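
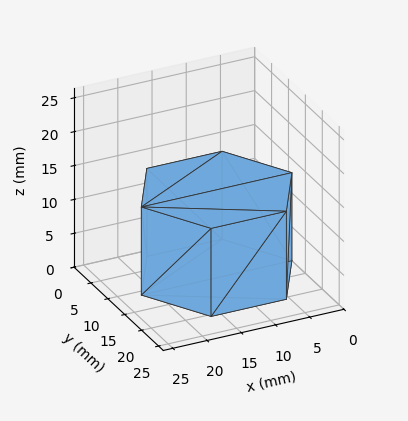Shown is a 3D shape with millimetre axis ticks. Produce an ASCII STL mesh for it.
Reading the render: the shape is a regular 6-sided prism (a cylinder approximated with 6 flat sides), circumscribed radius ≈ 11 mm, height ≈ 13 mm (dimensions read to the nearest mm from the axis ticks). For the STL, each face is triangulated and given an outward normal.

solid part
  facet normal 0.0000 0.0000 -1.0000
    outer loop
      vertex 5.5 20.5 0.0
      vertex 16.5 20.5 0.0
      vertex 22.0 11.0 0.0
    endloop
  endfacet
  facet normal 0.0000 0.0000 -1.0000
    outer loop
      vertex 0.0 11.0 0.0
      vertex 5.5 20.5 0.0
      vertex 22.0 11.0 0.0
    endloop
  endfacet
  facet normal 0.0000 0.0000 -1.0000
    outer loop
      vertex 5.5 1.5 0.0
      vertex 0.0 11.0 0.0
      vertex 22.0 11.0 0.0
    endloop
  endfacet
  facet normal 0.0000 0.0000 -1.0000
    outer loop
      vertex 16.5 1.5 0.0
      vertex 5.5 1.5 0.0
      vertex 22.0 11.0 0.0
    endloop
  endfacet
  facet normal 0.0000 0.0000 1.0000
    outer loop
      vertex 22.0 11.0 13.0
      vertex 16.5 20.5 13.0
      vertex 5.5 20.5 13.0
    endloop
  endfacet
  facet normal 0.0000 0.0000 1.0000
    outer loop
      vertex 22.0 11.0 13.0
      vertex 5.5 20.5 13.0
      vertex 0.0 11.0 13.0
    endloop
  endfacet
  facet normal 0.0000 0.0000 1.0000
    outer loop
      vertex 22.0 11.0 13.0
      vertex 0.0 11.0 13.0
      vertex 5.5 1.5 13.0
    endloop
  endfacet
  facet normal 0.0000 0.0000 1.0000
    outer loop
      vertex 22.0 11.0 13.0
      vertex 5.5 1.5 13.0
      vertex 16.5 1.5 13.0
    endloop
  endfacet
  facet normal 0.8654 0.5010 0.0000
    outer loop
      vertex 22.0 11.0 0.0
      vertex 16.5 20.5 0.0
      vertex 16.5 20.5 13.0
    endloop
  endfacet
  facet normal 0.8654 0.5010 0.0000
    outer loop
      vertex 22.0 11.0 0.0
      vertex 16.5 20.5 13.0
      vertex 22.0 11.0 13.0
    endloop
  endfacet
  facet normal 0.0000 1.0000 0.0000
    outer loop
      vertex 16.5 20.5 0.0
      vertex 5.5 20.5 0.0
      vertex 5.5 20.5 13.0
    endloop
  endfacet
  facet normal 0.0000 1.0000 0.0000
    outer loop
      vertex 16.5 20.5 0.0
      vertex 5.5 20.5 13.0
      vertex 16.5 20.5 13.0
    endloop
  endfacet
  facet normal -0.8654 0.5010 0.0000
    outer loop
      vertex 5.5 20.5 0.0
      vertex 0.0 11.0 0.0
      vertex 0.0 11.0 13.0
    endloop
  endfacet
  facet normal -0.8654 0.5010 0.0000
    outer loop
      vertex 5.5 20.5 0.0
      vertex 0.0 11.0 13.0
      vertex 5.5 20.5 13.0
    endloop
  endfacet
  facet normal -0.8654 -0.5010 0.0000
    outer loop
      vertex 0.0 11.0 0.0
      vertex 5.5 1.5 0.0
      vertex 5.5 1.5 13.0
    endloop
  endfacet
  facet normal -0.8654 -0.5010 0.0000
    outer loop
      vertex 0.0 11.0 0.0
      vertex 5.5 1.5 13.0
      vertex 0.0 11.0 13.0
    endloop
  endfacet
  facet normal 0.0000 -1.0000 0.0000
    outer loop
      vertex 5.5 1.5 0.0
      vertex 16.5 1.5 0.0
      vertex 16.5 1.5 13.0
    endloop
  endfacet
  facet normal 0.0000 -1.0000 0.0000
    outer loop
      vertex 5.5 1.5 0.0
      vertex 16.5 1.5 13.0
      vertex 5.5 1.5 13.0
    endloop
  endfacet
  facet normal 0.8654 -0.5010 0.0000
    outer loop
      vertex 16.5 1.5 0.0
      vertex 22.0 11.0 0.0
      vertex 22.0 11.0 13.0
    endloop
  endfacet
  facet normal 0.8654 -0.5010 0.0000
    outer loop
      vertex 16.5 1.5 0.0
      vertex 22.0 11.0 13.0
      vertex 16.5 1.5 13.0
    endloop
  endfacet
endsolid part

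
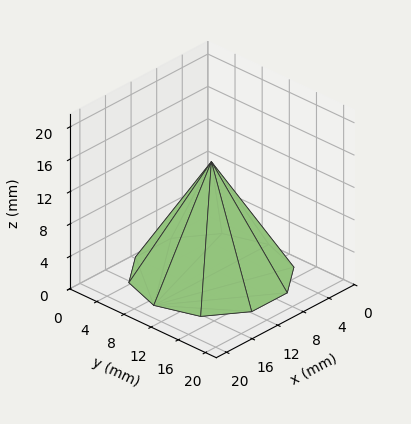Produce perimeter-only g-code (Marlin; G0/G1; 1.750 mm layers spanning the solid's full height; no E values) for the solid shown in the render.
Reading the render: the shape is a regular 10-sided pyramid, base circumscribed radius ≈ 9 mm, apex at z ≈ 14 mm (dimensions read to the nearest mm from the axis ticks). For the g-code, the solid's height is divided into equal slices at the stated Δz and each level perimeter traced with G1 moves after a G0 lift.

; perimeter-only toolpath
G21 ; units = mm
G90 ; absolute positioning
G28 ; home
; layer 1
G0 Z1.750
G0 X16.875 Y9.000
G1 X15.371 Y13.629
G1 X11.433 Y16.490
G1 X6.567 Y16.490
G1 X2.629 Y13.629
G1 X1.125 Y9.000
G1 X2.629 Y4.371
G1 X6.567 Y1.510
G1 X11.433 Y1.510
G1 X15.371 Y4.371
G1 X16.875 Y9.000
; layer 2
G0 Z3.500
G0 X15.750 Y9.000
G1 X14.461 Y12.967
G1 X11.086 Y15.420
G1 X6.914 Y15.420
G1 X3.539 Y12.967
G1 X2.250 Y9.000
G1 X3.539 Y5.032
G1 X6.914 Y2.580
G1 X11.086 Y2.580
G1 X14.461 Y5.032
G1 X15.750 Y9.000
; layer 3
G0 Z5.250
G0 X14.625 Y9.000
G1 X13.551 Y12.306
G1 X10.738 Y14.350
G1 X7.262 Y14.350
G1 X4.449 Y12.306
G1 X3.375 Y9.000
G1 X4.449 Y5.694
G1 X7.262 Y3.650
G1 X10.738 Y3.650
G1 X13.551 Y5.694
G1 X14.625 Y9.000
; layer 4
G0 Z7.000
G0 X13.500 Y9.000
G1 X12.640 Y11.645
G1 X10.390 Y13.280
G1 X7.610 Y13.280
G1 X5.359 Y11.645
G1 X4.500 Y9.000
G1 X5.359 Y6.355
G1 X7.610 Y4.720
G1 X10.390 Y4.720
G1 X12.640 Y6.355
G1 X13.500 Y9.000
; layer 5
G0 Z8.750
G0 X12.375 Y9.000
G1 X11.730 Y10.984
G1 X10.043 Y12.210
G1 X7.957 Y12.210
G1 X6.270 Y10.984
G1 X5.625 Y9.000
G1 X6.270 Y7.016
G1 X7.957 Y5.790
G1 X10.043 Y5.790
G1 X11.730 Y7.016
G1 X12.375 Y9.000
; layer 6
G0 Z10.500
G0 X11.250 Y9.000
G1 X10.820 Y10.322
G1 X9.695 Y11.140
G1 X8.305 Y11.140
G1 X7.180 Y10.322
G1 X6.750 Y9.000
G1 X7.180 Y7.678
G1 X8.305 Y6.860
G1 X9.695 Y6.860
G1 X10.820 Y7.678
G1 X11.250 Y9.000
; layer 7
G0 Z12.250
G0 X10.125 Y9.000
G1 X9.910 Y9.661
G1 X9.348 Y10.070
G1 X8.652 Y10.070
G1 X8.090 Y9.661
G1 X7.875 Y9.000
G1 X8.090 Y8.339
G1 X8.652 Y7.930
G1 X9.348 Y7.930
G1 X9.910 Y8.339
G1 X10.125 Y9.000
M2 ; end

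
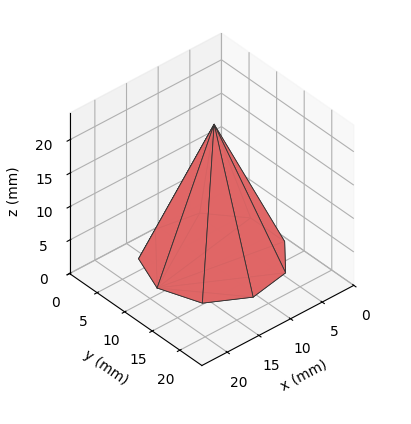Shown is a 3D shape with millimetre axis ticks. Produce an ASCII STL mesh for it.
Reading the render: the shape is a regular 9-sided pyramid, base circumscribed radius ≈ 9 mm, apex at z ≈ 20 mm (dimensions read to the nearest mm from the axis ticks). For the STL, each face is triangulated and given an outward normal.

solid part
  facet normal 0.0000 0.0000 -1.0000
    outer loop
      vertex 10.563 17.863 0.000
      vertex 15.894 14.785 0.000
      vertex 18.000 9.000 0.000
    endloop
  endfacet
  facet normal 0.0000 0.0000 -1.0000
    outer loop
      vertex 4.500 16.794 0.000
      vertex 10.563 17.863 0.000
      vertex 18.000 9.000 0.000
    endloop
  endfacet
  facet normal 0.0000 0.0000 -1.0000
    outer loop
      vertex 0.543 12.078 0.000
      vertex 4.500 16.794 0.000
      vertex 18.000 9.000 0.000
    endloop
  endfacet
  facet normal 0.0000 0.0000 -1.0000
    outer loop
      vertex 0.543 5.922 0.000
      vertex 0.543 12.078 0.000
      vertex 18.000 9.000 0.000
    endloop
  endfacet
  facet normal 0.0000 0.0000 -1.0000
    outer loop
      vertex 4.500 1.206 0.000
      vertex 0.543 5.922 0.000
      vertex 18.000 9.000 0.000
    endloop
  endfacet
  facet normal 0.0000 0.0000 -1.0000
    outer loop
      vertex 10.563 0.137 0.000
      vertex 4.500 1.206 0.000
      vertex 18.000 9.000 0.000
    endloop
  endfacet
  facet normal 0.0000 0.0000 -1.0000
    outer loop
      vertex 15.894 3.215 0.000
      vertex 10.563 0.137 0.000
      vertex 18.000 9.000 0.000
    endloop
  endfacet
  facet normal 0.8655 0.3151 0.3895
    outer loop
      vertex 18.000 9.000 0.000
      vertex 15.894 14.785 0.000
      vertex 9.000 9.000 20.000
    endloop
  endfacet
  facet normal 0.4605 0.7976 0.3895
    outer loop
      vertex 15.894 14.785 0.000
      vertex 10.563 17.863 0.000
      vertex 9.000 9.000 20.000
    endloop
  endfacet
  facet normal -0.1599 0.9071 0.3895
    outer loop
      vertex 10.563 17.863 0.000
      vertex 4.500 16.794 0.000
      vertex 9.000 9.000 20.000
    endloop
  endfacet
  facet normal -0.7056 0.5920 0.3895
    outer loop
      vertex 4.500 16.794 0.000
      vertex 0.543 12.078 0.000
      vertex 9.000 9.000 20.000
    endloop
  endfacet
  facet normal -0.9210 0.0000 0.3895
    outer loop
      vertex 0.543 12.078 0.000
      vertex 0.543 5.922 0.000
      vertex 9.000 9.000 20.000
    endloop
  endfacet
  facet normal -0.7056 -0.5920 0.3895
    outer loop
      vertex 0.543 5.922 0.000
      vertex 4.500 1.206 0.000
      vertex 9.000 9.000 20.000
    endloop
  endfacet
  facet normal -0.1599 -0.9071 0.3895
    outer loop
      vertex 4.500 1.206 0.000
      vertex 10.563 0.137 0.000
      vertex 9.000 9.000 20.000
    endloop
  endfacet
  facet normal 0.4605 -0.7976 0.3895
    outer loop
      vertex 10.563 0.137 0.000
      vertex 15.894 3.215 0.000
      vertex 9.000 9.000 20.000
    endloop
  endfacet
  facet normal 0.8655 -0.3151 0.3895
    outer loop
      vertex 15.894 3.215 0.000
      vertex 18.000 9.000 0.000
      vertex 9.000 9.000 20.000
    endloop
  endfacet
endsolid part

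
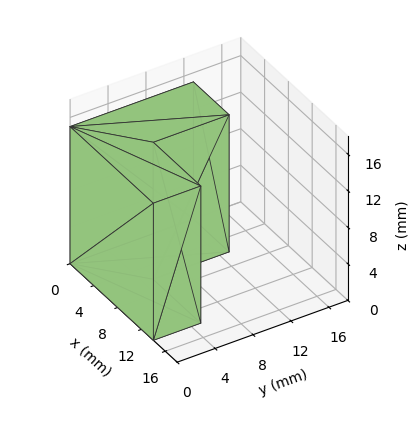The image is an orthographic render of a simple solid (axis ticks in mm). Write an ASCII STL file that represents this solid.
Reading the render: the shape is an L-shaped prism: outer 14 × 13 mm, arm thicknesses ≈ 5 mm (horizontal) and 6 mm (vertical), extruded 15 mm in z (dimensions read to the nearest mm from the axis ticks). For the STL, each face is triangulated and given an outward normal.

solid part
  facet normal 0.0000 0.0000 -1.0000
    outer loop
      vertex 14.00 5.00 0.00
      vertex 14.00 0.00 0.00
      vertex 0.00 0.00 0.00
    endloop
  endfacet
  facet normal 0.0000 0.0000 -1.0000
    outer loop
      vertex 6.00 5.00 0.00
      vertex 14.00 5.00 0.00
      vertex 0.00 0.00 0.00
    endloop
  endfacet
  facet normal 0.0000 0.0000 -1.0000
    outer loop
      vertex 6.00 13.00 0.00
      vertex 6.00 5.00 0.00
      vertex 0.00 0.00 0.00
    endloop
  endfacet
  facet normal 0.0000 0.0000 -1.0000
    outer loop
      vertex 0.00 13.00 0.00
      vertex 6.00 13.00 0.00
      vertex 0.00 0.00 0.00
    endloop
  endfacet
  facet normal 0.0000 0.0000 1.0000
    outer loop
      vertex 0.00 0.00 15.00
      vertex 14.00 0.00 15.00
      vertex 14.00 5.00 15.00
    endloop
  endfacet
  facet normal 0.0000 0.0000 1.0000
    outer loop
      vertex 0.00 0.00 15.00
      vertex 14.00 5.00 15.00
      vertex 6.00 5.00 15.00
    endloop
  endfacet
  facet normal 0.0000 0.0000 1.0000
    outer loop
      vertex 0.00 0.00 15.00
      vertex 6.00 5.00 15.00
      vertex 6.00 13.00 15.00
    endloop
  endfacet
  facet normal 0.0000 0.0000 1.0000
    outer loop
      vertex 0.00 0.00 15.00
      vertex 6.00 13.00 15.00
      vertex 0.00 13.00 15.00
    endloop
  endfacet
  facet normal 0.0000 -1.0000 0.0000
    outer loop
      vertex 0.00 0.00 0.00
      vertex 14.00 0.00 0.00
      vertex 14.00 0.00 15.00
    endloop
  endfacet
  facet normal 0.0000 -1.0000 0.0000
    outer loop
      vertex 0.00 0.00 0.00
      vertex 14.00 0.00 15.00
      vertex 0.00 0.00 15.00
    endloop
  endfacet
  facet normal 1.0000 0.0000 0.0000
    outer loop
      vertex 14.00 0.00 0.00
      vertex 14.00 5.00 0.00
      vertex 14.00 5.00 15.00
    endloop
  endfacet
  facet normal 1.0000 0.0000 0.0000
    outer loop
      vertex 14.00 0.00 0.00
      vertex 14.00 5.00 15.00
      vertex 14.00 0.00 15.00
    endloop
  endfacet
  facet normal 0.0000 1.0000 0.0000
    outer loop
      vertex 14.00 5.00 0.00
      vertex 6.00 5.00 0.00
      vertex 6.00 5.00 15.00
    endloop
  endfacet
  facet normal 0.0000 1.0000 0.0000
    outer loop
      vertex 14.00 5.00 0.00
      vertex 6.00 5.00 15.00
      vertex 14.00 5.00 15.00
    endloop
  endfacet
  facet normal 1.0000 0.0000 0.0000
    outer loop
      vertex 6.00 5.00 0.00
      vertex 6.00 13.00 0.00
      vertex 6.00 13.00 15.00
    endloop
  endfacet
  facet normal 1.0000 0.0000 0.0000
    outer loop
      vertex 6.00 5.00 0.00
      vertex 6.00 13.00 15.00
      vertex 6.00 5.00 15.00
    endloop
  endfacet
  facet normal 0.0000 1.0000 0.0000
    outer loop
      vertex 6.00 13.00 0.00
      vertex 0.00 13.00 0.00
      vertex 0.00 13.00 15.00
    endloop
  endfacet
  facet normal 0.0000 1.0000 0.0000
    outer loop
      vertex 6.00 13.00 0.00
      vertex 0.00 13.00 15.00
      vertex 6.00 13.00 15.00
    endloop
  endfacet
  facet normal -1.0000 0.0000 0.0000
    outer loop
      vertex 0.00 13.00 0.00
      vertex 0.00 0.00 0.00
      vertex 0.00 0.00 15.00
    endloop
  endfacet
  facet normal -1.0000 0.0000 0.0000
    outer loop
      vertex 0.00 13.00 0.00
      vertex 0.00 0.00 15.00
      vertex 0.00 13.00 15.00
    endloop
  endfacet
endsolid part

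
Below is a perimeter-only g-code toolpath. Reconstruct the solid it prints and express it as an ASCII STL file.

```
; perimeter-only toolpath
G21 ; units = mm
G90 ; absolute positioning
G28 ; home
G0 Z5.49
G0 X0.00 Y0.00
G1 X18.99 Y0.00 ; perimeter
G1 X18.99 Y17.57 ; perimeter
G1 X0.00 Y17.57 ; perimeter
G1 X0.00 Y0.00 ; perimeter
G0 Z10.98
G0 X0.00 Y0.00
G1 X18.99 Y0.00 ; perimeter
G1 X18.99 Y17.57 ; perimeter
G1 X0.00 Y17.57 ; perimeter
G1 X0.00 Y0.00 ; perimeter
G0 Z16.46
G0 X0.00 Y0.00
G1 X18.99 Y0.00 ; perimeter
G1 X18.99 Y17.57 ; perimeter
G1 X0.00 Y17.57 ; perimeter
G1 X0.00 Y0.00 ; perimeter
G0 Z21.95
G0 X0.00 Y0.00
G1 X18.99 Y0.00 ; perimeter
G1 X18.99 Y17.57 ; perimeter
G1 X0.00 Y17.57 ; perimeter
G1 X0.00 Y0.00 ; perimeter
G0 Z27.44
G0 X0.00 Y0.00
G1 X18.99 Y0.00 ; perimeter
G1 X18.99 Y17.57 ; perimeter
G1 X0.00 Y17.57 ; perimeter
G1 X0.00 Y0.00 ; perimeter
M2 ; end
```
solid part
  facet normal 0.0000 0.0000 -1.0000
    outer loop
      vertex 18.99 17.57 0.00
      vertex 18.99 0.00 0.00
      vertex 0.00 0.00 0.00
    endloop
  endfacet
  facet normal 0.0000 0.0000 -1.0000
    outer loop
      vertex 0.00 17.57 0.00
      vertex 18.99 17.57 0.00
      vertex 0.00 0.00 0.00
    endloop
  endfacet
  facet normal 0.0000 0.0000 1.0000
    outer loop
      vertex 0.00 0.00 27.44
      vertex 18.99 0.00 27.44
      vertex 18.99 17.57 27.44
    endloop
  endfacet
  facet normal 0.0000 0.0000 1.0000
    outer loop
      vertex 0.00 0.00 27.44
      vertex 18.99 17.57 27.44
      vertex 0.00 17.57 27.44
    endloop
  endfacet
  facet normal 0.0000 -1.0000 0.0000
    outer loop
      vertex 0.00 0.00 0.00
      vertex 18.99 0.00 0.00
      vertex 18.99 0.00 27.44
    endloop
  endfacet
  facet normal 0.0000 -1.0000 0.0000
    outer loop
      vertex 0.00 0.00 0.00
      vertex 18.99 0.00 27.44
      vertex 0.00 0.00 27.44
    endloop
  endfacet
  facet normal 0.0000 1.0000 0.0000
    outer loop
      vertex 18.99 17.57 27.44
      vertex 18.99 17.57 0.00
      vertex 0.00 17.57 0.00
    endloop
  endfacet
  facet normal 0.0000 1.0000 0.0000
    outer loop
      vertex 0.00 17.57 27.44
      vertex 18.99 17.57 27.44
      vertex 0.00 17.57 0.00
    endloop
  endfacet
  facet normal -1.0000 0.0000 0.0000
    outer loop
      vertex 0.00 17.57 27.44
      vertex 0.00 17.57 0.00
      vertex 0.00 0.00 0.00
    endloop
  endfacet
  facet normal -1.0000 0.0000 0.0000
    outer loop
      vertex 0.00 0.00 27.44
      vertex 0.00 17.57 27.44
      vertex 0.00 0.00 0.00
    endloop
  endfacet
  facet normal 1.0000 0.0000 0.0000
    outer loop
      vertex 18.99 0.00 0.00
      vertex 18.99 17.57 0.00
      vertex 18.99 17.57 27.44
    endloop
  endfacet
  facet normal 1.0000 0.0000 0.0000
    outer loop
      vertex 18.99 0.00 0.00
      vertex 18.99 17.57 27.44
      vertex 18.99 0.00 27.44
    endloop
  endfacet
endsolid part

The G0 Z moves step by Δz≈5.49 mm. Every layer's G1 loop is the same polygon, so the solid is a straight extrusion of it from z=0 to z≈27.4. Closing with flat bottom and top caps and triangulating gives 12 facets — a rectangular box, roughly 19 × 17.6 mm footprint and 27.4 mm tall.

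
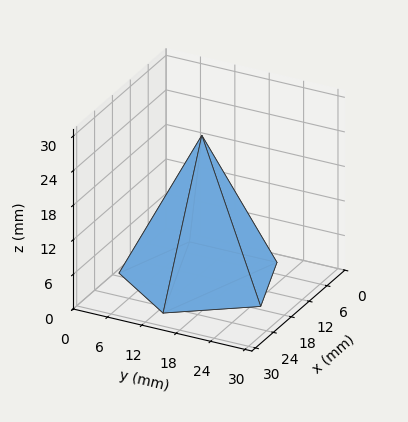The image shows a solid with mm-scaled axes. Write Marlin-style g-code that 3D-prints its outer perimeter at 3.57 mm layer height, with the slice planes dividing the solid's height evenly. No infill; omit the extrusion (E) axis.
Reading the render: the shape is a regular 5-sided pyramid, base circumscribed radius ≈ 13 mm, apex at z ≈ 25 mm (dimensions read to the nearest mm from the axis ticks). For the g-code, the solid's height is divided into equal slices at the stated Δz and each level perimeter traced with G1 moves after a G0 lift.

; perimeter-only toolpath
G21 ; units = mm
G90 ; absolute positioning
G28 ; home
; layer 1
G0 Z3.57
G0 X24.14 Y13.00
G1 X16.45 Y23.59
G1 X3.98 Y19.55
G1 X3.98 Y6.45
G1 X16.45 Y2.41
G1 X24.14 Y13.00
; layer 2
G0 Z7.14
G0 X22.29 Y13.00
G1 X15.87 Y21.83
G1 X5.49 Y18.46
G1 X5.49 Y7.54
G1 X15.87 Y4.17
G1 X22.29 Y13.00
; layer 3
G0 Z10.71
G0 X20.43 Y13.00
G1 X15.30 Y20.06
G1 X6.99 Y17.37
G1 X6.99 Y8.63
G1 X15.30 Y5.94
G1 X20.43 Y13.00
; layer 4
G0 Z14.29
G0 X18.57 Y13.00
G1 X14.72 Y18.30
G1 X8.49 Y16.27
G1 X8.49 Y9.73
G1 X14.72 Y7.70
G1 X18.57 Y13.00
; layer 5
G0 Z17.86
G0 X16.71 Y13.00
G1 X14.15 Y16.53
G1 X9.99 Y15.18
G1 X9.99 Y10.82
G1 X14.15 Y9.47
G1 X16.71 Y13.00
; layer 6
G0 Z21.43
G0 X14.86 Y13.00
G1 X13.57 Y14.77
G1 X11.50 Y14.09
G1 X11.50 Y11.91
G1 X13.57 Y11.23
G1 X14.86 Y13.00
M2 ; end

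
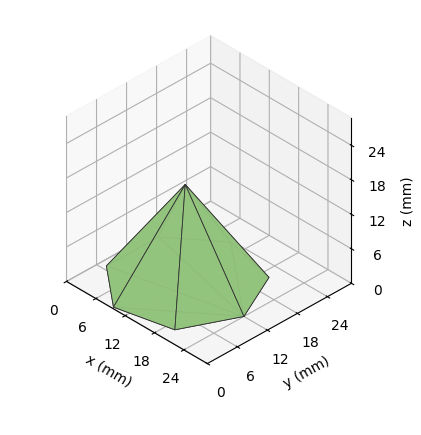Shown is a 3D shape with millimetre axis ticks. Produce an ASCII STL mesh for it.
Reading the render: the shape is a regular 7-sided pyramid, base circumscribed radius ≈ 12 mm, apex at z ≈ 17 mm (dimensions read to the nearest mm from the axis ticks). For the STL, each face is triangulated and given an outward normal.

solid part
  facet normal 0.0000 0.0000 -1.0000
    outer loop
      vertex 9.3 23.7 0.0
      vertex 19.5 21.4 0.0
      vertex 24.0 12.0 0.0
    endloop
  endfacet
  facet normal 0.0000 0.0000 -1.0000
    outer loop
      vertex 1.2 17.2 0.0
      vertex 9.3 23.7 0.0
      vertex 24.0 12.0 0.0
    endloop
  endfacet
  facet normal 0.0000 0.0000 -1.0000
    outer loop
      vertex 1.2 6.8 0.0
      vertex 1.2 17.2 0.0
      vertex 24.0 12.0 0.0
    endloop
  endfacet
  facet normal 0.0000 0.0000 -1.0000
    outer loop
      vertex 9.3 0.3 0.0
      vertex 1.2 6.8 0.0
      vertex 24.0 12.0 0.0
    endloop
  endfacet
  facet normal 0.0000 0.0000 -1.0000
    outer loop
      vertex 19.5 2.6 0.0
      vertex 9.3 0.3 0.0
      vertex 24.0 12.0 0.0
    endloop
  endfacet
  facet normal 0.7608 0.3642 0.5371
    outer loop
      vertex 24.0 12.0 0.0
      vertex 19.5 21.4 0.0
      vertex 12.0 12.0 17.0
    endloop
  endfacet
  facet normal 0.1856 0.8230 0.5369
    outer loop
      vertex 19.5 21.4 0.0
      vertex 9.3 23.7 0.0
      vertex 12.0 12.0 17.0
    endloop
  endfacet
  facet normal -0.5281 0.6581 0.5368
    outer loop
      vertex 9.3 23.7 0.0
      vertex 1.2 17.2 0.0
      vertex 12.0 12.0 17.0
    endloop
  endfacet
  facet normal -0.8441 0.0000 0.5362
    outer loop
      vertex 1.2 17.2 0.0
      vertex 1.2 6.8 0.0
      vertex 12.0 12.0 17.0
    endloop
  endfacet
  facet normal -0.5281 -0.6581 0.5368
    outer loop
      vertex 1.2 6.8 0.0
      vertex 9.3 0.3 0.0
      vertex 12.0 12.0 17.0
    endloop
  endfacet
  facet normal 0.1856 -0.8230 0.5369
    outer loop
      vertex 9.3 0.3 0.0
      vertex 19.5 2.6 0.0
      vertex 12.0 12.0 17.0
    endloop
  endfacet
  facet normal 0.7608 -0.3642 0.5371
    outer loop
      vertex 19.5 2.6 0.0
      vertex 24.0 12.0 0.0
      vertex 12.0 12.0 17.0
    endloop
  endfacet
endsolid part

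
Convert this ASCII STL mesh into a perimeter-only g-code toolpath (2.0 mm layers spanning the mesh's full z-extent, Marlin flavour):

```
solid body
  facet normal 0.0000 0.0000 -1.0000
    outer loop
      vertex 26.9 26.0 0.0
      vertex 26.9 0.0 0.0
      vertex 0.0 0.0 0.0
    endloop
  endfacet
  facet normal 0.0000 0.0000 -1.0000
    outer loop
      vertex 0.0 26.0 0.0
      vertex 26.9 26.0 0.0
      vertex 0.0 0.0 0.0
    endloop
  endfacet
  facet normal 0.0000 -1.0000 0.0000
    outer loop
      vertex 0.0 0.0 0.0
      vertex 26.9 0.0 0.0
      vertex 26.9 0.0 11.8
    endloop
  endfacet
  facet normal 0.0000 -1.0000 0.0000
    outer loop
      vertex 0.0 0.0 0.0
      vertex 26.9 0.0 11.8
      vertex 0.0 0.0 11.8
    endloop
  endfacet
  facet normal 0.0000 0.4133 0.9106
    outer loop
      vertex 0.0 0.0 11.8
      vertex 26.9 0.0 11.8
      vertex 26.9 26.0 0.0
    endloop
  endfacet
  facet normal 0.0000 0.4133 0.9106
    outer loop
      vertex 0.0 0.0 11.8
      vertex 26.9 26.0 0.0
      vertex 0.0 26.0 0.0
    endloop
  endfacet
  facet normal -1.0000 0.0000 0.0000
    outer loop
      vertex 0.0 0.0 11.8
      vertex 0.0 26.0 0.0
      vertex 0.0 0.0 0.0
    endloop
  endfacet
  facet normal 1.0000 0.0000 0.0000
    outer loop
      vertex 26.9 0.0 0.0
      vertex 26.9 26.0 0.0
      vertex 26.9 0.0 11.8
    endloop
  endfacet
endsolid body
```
; perimeter-only toolpath
G21 ; units = mm
G90 ; absolute positioning
G28 ; home
; layer 1
G0 Z2.0
G0 X0.0 Y0.0
G1 X26.9 Y0.0
G1 X26.9 Y21.7
G1 X0.0 Y21.7
G1 X0.0 Y0.0
; layer 2
G0 Z3.9
G0 X0.0 Y0.0
G1 X26.9 Y0.0
G1 X26.9 Y17.3
G1 X0.0 Y17.3
G1 X0.0 Y0.0
; layer 3
G0 Z5.9
G0 X0.0 Y0.0
G1 X26.9 Y0.0
G1 X26.9 Y13.0
G1 X0.0 Y13.0
G1 X0.0 Y0.0
; layer 4
G0 Z7.9
G0 X0.0 Y0.0
G1 X26.9 Y0.0
G1 X26.9 Y8.7
G1 X0.0 Y8.7
G1 X0.0 Y0.0
; layer 5
G0 Z9.8
G0 X0.0 Y0.0
G1 X26.9 Y0.0
G1 X26.9 Y4.3
G1 X0.0 Y4.3
G1 X0.0 Y0.0
M2 ; end

The solid is a wedge (ramp): 26.9 × 26 mm base, rising to 11.8 mm along the y=0 edge and sloping linearly to z=0 at y=26. Slicing at Δz = 2.0 mm — 6 equal slices spanning the solid's height, so layer i sits at z = i·h/6 — gives 5 non-empty perimeters. Each is a 4-segment closed polygon; G0 lifts to the layer z and rapids to the start vertex, then G1 traces the edges. The cross-section shrinks linearly with z (the slice at the apex is degenerate and omitted).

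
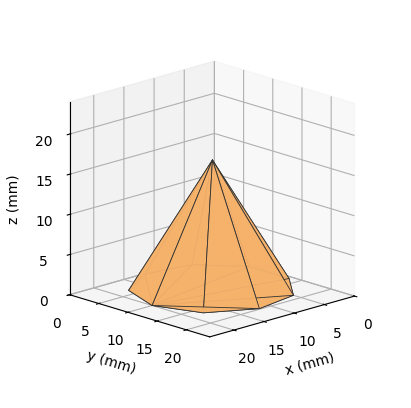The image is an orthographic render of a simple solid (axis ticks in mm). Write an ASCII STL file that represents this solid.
Reading the render: the shape is a regular 9-sided pyramid, base circumscribed radius ≈ 10 mm, apex at z ≈ 16 mm (dimensions read to the nearest mm from the axis ticks). For the STL, each face is triangulated and given an outward normal.

solid part
  facet normal 0.0000 0.0000 -1.0000
    outer loop
      vertex 11.7 19.8 0.0
      vertex 17.7 16.4 0.0
      vertex 20.0 10.0 0.0
    endloop
  endfacet
  facet normal 0.0000 0.0000 -1.0000
    outer loop
      vertex 5.0 18.7 0.0
      vertex 11.7 19.8 0.0
      vertex 20.0 10.0 0.0
    endloop
  endfacet
  facet normal 0.0000 0.0000 -1.0000
    outer loop
      vertex 0.6 13.4 0.0
      vertex 5.0 18.7 0.0
      vertex 20.0 10.0 0.0
    endloop
  endfacet
  facet normal 0.0000 0.0000 -1.0000
    outer loop
      vertex 0.6 6.6 0.0
      vertex 0.6 13.4 0.0
      vertex 20.0 10.0 0.0
    endloop
  endfacet
  facet normal 0.0000 0.0000 -1.0000
    outer loop
      vertex 5.0 1.3 0.0
      vertex 0.6 6.6 0.0
      vertex 20.0 10.0 0.0
    endloop
  endfacet
  facet normal 0.0000 0.0000 -1.0000
    outer loop
      vertex 11.7 0.2 0.0
      vertex 5.0 1.3 0.0
      vertex 20.0 10.0 0.0
    endloop
  endfacet
  facet normal 0.0000 0.0000 -1.0000
    outer loop
      vertex 17.7 3.6 0.0
      vertex 11.7 0.2 0.0
      vertex 20.0 10.0 0.0
    endloop
  endfacet
  facet normal 0.8112 0.2915 0.5070
    outer loop
      vertex 20.0 10.0 0.0
      vertex 17.7 16.4 0.0
      vertex 10.0 10.0 16.0
    endloop
  endfacet
  facet normal 0.4255 0.7509 0.5051
    outer loop
      vertex 17.7 16.4 0.0
      vertex 11.7 19.8 0.0
      vertex 10.0 10.0 16.0
    endloop
  endfacet
  facet normal -0.1397 0.8509 0.5064
    outer loop
      vertex 11.7 19.8 0.0
      vertex 5.0 18.7 0.0
      vertex 10.0 10.0 16.0
    endloop
  endfacet
  facet normal -0.6633 0.5507 0.5067
    outer loop
      vertex 5.0 18.7 0.0
      vertex 0.6 13.4 0.0
      vertex 10.0 10.0 16.0
    endloop
  endfacet
  facet normal -0.8622 0.0000 0.5065
    outer loop
      vertex 0.6 13.4 0.0
      vertex 0.6 6.6 0.0
      vertex 10.0 10.0 16.0
    endloop
  endfacet
  facet normal -0.6633 -0.5507 0.5067
    outer loop
      vertex 0.6 6.6 0.0
      vertex 5.0 1.3 0.0
      vertex 10.0 10.0 16.0
    endloop
  endfacet
  facet normal -0.1397 -0.8509 0.5064
    outer loop
      vertex 5.0 1.3 0.0
      vertex 11.7 0.2 0.0
      vertex 10.0 10.0 16.0
    endloop
  endfacet
  facet normal 0.4255 -0.7509 0.5051
    outer loop
      vertex 11.7 0.2 0.0
      vertex 17.7 3.6 0.0
      vertex 10.0 10.0 16.0
    endloop
  endfacet
  facet normal 0.8112 -0.2915 0.5070
    outer loop
      vertex 17.7 3.6 0.0
      vertex 20.0 10.0 0.0
      vertex 10.0 10.0 16.0
    endloop
  endfacet
endsolid part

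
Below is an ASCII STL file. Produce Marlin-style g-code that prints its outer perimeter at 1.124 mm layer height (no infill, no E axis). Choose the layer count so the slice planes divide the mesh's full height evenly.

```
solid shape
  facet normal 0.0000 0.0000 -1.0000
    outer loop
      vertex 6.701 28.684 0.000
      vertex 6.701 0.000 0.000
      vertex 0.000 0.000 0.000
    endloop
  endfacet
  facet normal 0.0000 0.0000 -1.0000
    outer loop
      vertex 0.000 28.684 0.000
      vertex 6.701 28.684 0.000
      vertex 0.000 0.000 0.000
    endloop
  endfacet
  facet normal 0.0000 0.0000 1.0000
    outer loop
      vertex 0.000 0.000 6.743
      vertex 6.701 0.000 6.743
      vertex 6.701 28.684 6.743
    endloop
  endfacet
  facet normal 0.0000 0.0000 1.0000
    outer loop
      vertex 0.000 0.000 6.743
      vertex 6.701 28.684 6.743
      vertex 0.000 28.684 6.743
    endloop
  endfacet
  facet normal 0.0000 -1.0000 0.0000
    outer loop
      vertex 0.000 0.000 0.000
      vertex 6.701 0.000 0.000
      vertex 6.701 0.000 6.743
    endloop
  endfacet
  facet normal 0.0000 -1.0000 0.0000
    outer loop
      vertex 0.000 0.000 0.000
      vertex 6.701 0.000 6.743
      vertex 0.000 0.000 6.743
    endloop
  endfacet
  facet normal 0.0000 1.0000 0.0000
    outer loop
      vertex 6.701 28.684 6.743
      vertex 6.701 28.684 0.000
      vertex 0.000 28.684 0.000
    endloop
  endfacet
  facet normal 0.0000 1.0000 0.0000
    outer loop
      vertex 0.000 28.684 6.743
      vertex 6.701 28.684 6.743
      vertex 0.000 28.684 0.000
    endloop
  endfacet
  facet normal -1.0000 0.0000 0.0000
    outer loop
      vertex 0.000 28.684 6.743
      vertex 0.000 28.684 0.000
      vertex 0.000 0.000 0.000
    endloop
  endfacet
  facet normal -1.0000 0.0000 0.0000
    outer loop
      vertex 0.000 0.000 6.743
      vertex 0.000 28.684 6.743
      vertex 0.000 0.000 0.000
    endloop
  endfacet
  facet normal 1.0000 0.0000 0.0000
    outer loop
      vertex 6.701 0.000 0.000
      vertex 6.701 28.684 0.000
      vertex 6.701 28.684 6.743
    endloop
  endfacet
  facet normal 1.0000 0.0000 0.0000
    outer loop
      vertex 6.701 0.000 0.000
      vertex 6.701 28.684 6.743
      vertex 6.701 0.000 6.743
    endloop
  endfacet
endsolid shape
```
; perimeter-only toolpath
G21 ; units = mm
G90 ; absolute positioning
G28 ; home
; layer 1
G0 Z1.124
G0 X0.000 Y0.000
G1 X6.701 Y0.000
G1 X6.701 Y28.684
G1 X0.000 Y28.684
G1 X0.000 Y0.000
; layer 2
G0 Z2.248
G0 X0.000 Y0.000
G1 X6.701 Y0.000
G1 X6.701 Y28.684
G1 X0.000 Y28.684
G1 X0.000 Y0.000
; layer 3
G0 Z3.372
G0 X0.000 Y0.000
G1 X6.701 Y0.000
G1 X6.701 Y28.684
G1 X0.000 Y28.684
G1 X0.000 Y0.000
; layer 4
G0 Z4.495
G0 X0.000 Y0.000
G1 X6.701 Y0.000
G1 X6.701 Y28.684
G1 X0.000 Y28.684
G1 X0.000 Y0.000
; layer 5
G0 Z5.619
G0 X0.000 Y0.000
G1 X6.701 Y0.000
G1 X6.701 Y28.684
G1 X0.000 Y28.684
G1 X0.000 Y0.000
; layer 6
G0 Z6.743
G0 X0.000 Y0.000
G1 X6.701 Y0.000
G1 X6.701 Y28.684
G1 X0.000 Y28.684
G1 X0.000 Y0.000
M2 ; end

The solid is a rectangular box, roughly 6.7 × 28.7 mm footprint and 6.74 mm tall. Slicing at Δz = 1.124 mm — 6 equal slices spanning the solid's height, so layer i sits at z = i·h/6 — gives 6 non-empty perimeters. Each is a 4-segment closed polygon; G0 lifts to the layer z and rapids to the start vertex, then G1 traces the edges.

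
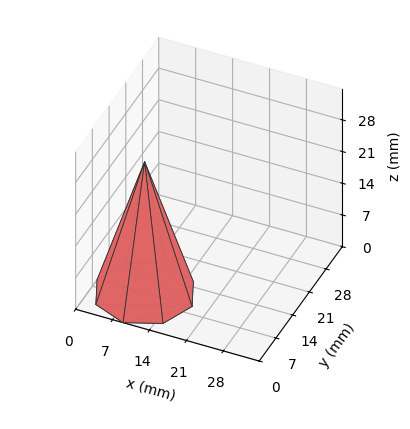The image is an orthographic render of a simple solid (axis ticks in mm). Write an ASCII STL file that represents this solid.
Reading the render: the shape is a regular 8-sided pyramid, base circumscribed radius ≈ 9 mm, apex at z ≈ 29 mm (dimensions read to the nearest mm from the axis ticks). For the STL, each face is triangulated and given an outward normal.

solid part
  facet normal 0.0000 0.0000 -1.0000
    outer loop
      vertex 9.00 18.00 0.00
      vertex 15.36 15.36 0.00
      vertex 18.00 9.00 0.00
    endloop
  endfacet
  facet normal 0.0000 0.0000 -1.0000
    outer loop
      vertex 2.64 15.36 0.00
      vertex 9.00 18.00 0.00
      vertex 18.00 9.00 0.00
    endloop
  endfacet
  facet normal 0.0000 0.0000 -1.0000
    outer loop
      vertex 0.00 9.00 0.00
      vertex 2.64 15.36 0.00
      vertex 18.00 9.00 0.00
    endloop
  endfacet
  facet normal 0.0000 0.0000 -1.0000
    outer loop
      vertex 2.64 2.64 0.00
      vertex 0.00 9.00 0.00
      vertex 18.00 9.00 0.00
    endloop
  endfacet
  facet normal 0.0000 0.0000 -1.0000
    outer loop
      vertex 9.00 0.00 0.00
      vertex 2.64 2.64 0.00
      vertex 18.00 9.00 0.00
    endloop
  endfacet
  facet normal 0.0000 0.0000 -1.0000
    outer loop
      vertex 15.36 2.64 0.00
      vertex 9.00 0.00 0.00
      vertex 18.00 9.00 0.00
    endloop
  endfacet
  facet normal 0.8878 0.3685 0.2755
    outer loop
      vertex 18.00 9.00 0.00
      vertex 15.36 15.36 0.00
      vertex 9.00 9.00 29.00
    endloop
  endfacet
  facet normal 0.3685 0.8878 0.2755
    outer loop
      vertex 15.36 15.36 0.00
      vertex 9.00 18.00 0.00
      vertex 9.00 9.00 29.00
    endloop
  endfacet
  facet normal -0.3685 0.8878 0.2755
    outer loop
      vertex 9.00 18.00 0.00
      vertex 2.64 15.36 0.00
      vertex 9.00 9.00 29.00
    endloop
  endfacet
  facet normal -0.8878 0.3685 0.2755
    outer loop
      vertex 2.64 15.36 0.00
      vertex 0.00 9.00 0.00
      vertex 9.00 9.00 29.00
    endloop
  endfacet
  facet normal -0.8878 -0.3685 0.2755
    outer loop
      vertex 0.00 9.00 0.00
      vertex 2.64 2.64 0.00
      vertex 9.00 9.00 29.00
    endloop
  endfacet
  facet normal -0.3685 -0.8878 0.2755
    outer loop
      vertex 2.64 2.64 0.00
      vertex 9.00 0.00 0.00
      vertex 9.00 9.00 29.00
    endloop
  endfacet
  facet normal 0.3685 -0.8878 0.2755
    outer loop
      vertex 9.00 0.00 0.00
      vertex 15.36 2.64 0.00
      vertex 9.00 9.00 29.00
    endloop
  endfacet
  facet normal 0.8878 -0.3685 0.2755
    outer loop
      vertex 15.36 2.64 0.00
      vertex 18.00 9.00 0.00
      vertex 9.00 9.00 29.00
    endloop
  endfacet
endsolid part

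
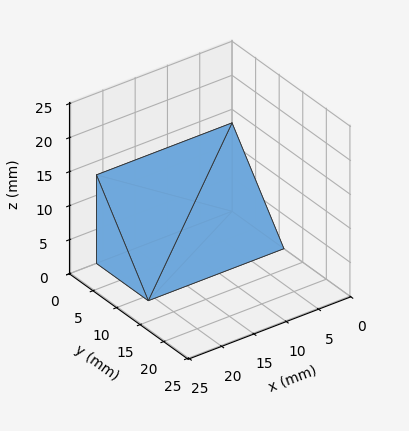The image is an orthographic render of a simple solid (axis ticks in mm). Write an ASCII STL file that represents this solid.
Reading the render: the shape is a wedge (ramp): 21 × 11 mm base, rising to 13 mm along the y=0 edge and sloping linearly to z=0 at y=11 (dimensions read to the nearest mm from the axis ticks). For the STL, each face is triangulated and given an outward normal.

solid part
  facet normal 0.0000 0.0000 -1.0000
    outer loop
      vertex 21.00 11.00 0.00
      vertex 21.00 0.00 0.00
      vertex 0.00 0.00 0.00
    endloop
  endfacet
  facet normal 0.0000 0.0000 -1.0000
    outer loop
      vertex 0.00 11.00 0.00
      vertex 21.00 11.00 0.00
      vertex 0.00 0.00 0.00
    endloop
  endfacet
  facet normal 0.0000 -1.0000 0.0000
    outer loop
      vertex 0.00 0.00 0.00
      vertex 21.00 0.00 0.00
      vertex 21.00 0.00 13.00
    endloop
  endfacet
  facet normal 0.0000 -1.0000 0.0000
    outer loop
      vertex 0.00 0.00 0.00
      vertex 21.00 0.00 13.00
      vertex 0.00 0.00 13.00
    endloop
  endfacet
  facet normal 0.0000 0.7634 0.6459
    outer loop
      vertex 0.00 0.00 13.00
      vertex 21.00 0.00 13.00
      vertex 21.00 11.00 0.00
    endloop
  endfacet
  facet normal 0.0000 0.7634 0.6459
    outer loop
      vertex 0.00 0.00 13.00
      vertex 21.00 11.00 0.00
      vertex 0.00 11.00 0.00
    endloop
  endfacet
  facet normal -1.0000 0.0000 0.0000
    outer loop
      vertex 0.00 0.00 13.00
      vertex 0.00 11.00 0.00
      vertex 0.00 0.00 0.00
    endloop
  endfacet
  facet normal 1.0000 0.0000 0.0000
    outer loop
      vertex 21.00 0.00 0.00
      vertex 21.00 11.00 0.00
      vertex 21.00 0.00 13.00
    endloop
  endfacet
endsolid part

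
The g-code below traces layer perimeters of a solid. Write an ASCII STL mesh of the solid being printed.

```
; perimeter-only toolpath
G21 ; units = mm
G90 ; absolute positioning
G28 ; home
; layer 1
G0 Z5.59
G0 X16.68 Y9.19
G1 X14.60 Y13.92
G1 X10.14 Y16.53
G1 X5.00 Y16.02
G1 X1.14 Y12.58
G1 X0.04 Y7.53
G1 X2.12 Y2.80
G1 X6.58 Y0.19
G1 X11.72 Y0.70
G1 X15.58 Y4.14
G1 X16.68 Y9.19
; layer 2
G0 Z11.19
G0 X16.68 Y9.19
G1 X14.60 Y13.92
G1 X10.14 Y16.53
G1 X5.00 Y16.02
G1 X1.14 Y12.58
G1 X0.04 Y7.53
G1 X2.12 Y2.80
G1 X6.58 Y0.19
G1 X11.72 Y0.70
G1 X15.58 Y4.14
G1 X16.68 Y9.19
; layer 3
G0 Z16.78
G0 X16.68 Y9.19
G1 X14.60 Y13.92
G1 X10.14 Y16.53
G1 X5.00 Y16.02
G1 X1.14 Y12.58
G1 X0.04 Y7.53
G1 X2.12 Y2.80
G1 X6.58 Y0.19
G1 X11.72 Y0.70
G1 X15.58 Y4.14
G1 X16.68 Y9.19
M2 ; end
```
solid part
  facet normal 0.0000 0.0000 -1.0000
    outer loop
      vertex 10.14 16.53 0.00
      vertex 14.60 13.92 0.00
      vertex 16.68 9.19 0.00
    endloop
  endfacet
  facet normal 0.0000 0.0000 -1.0000
    outer loop
      vertex 5.00 16.02 0.00
      vertex 10.14 16.53 0.00
      vertex 16.68 9.19 0.00
    endloop
  endfacet
  facet normal 0.0000 0.0000 -1.0000
    outer loop
      vertex 1.14 12.58 0.00
      vertex 5.00 16.02 0.00
      vertex 16.68 9.19 0.00
    endloop
  endfacet
  facet normal 0.0000 0.0000 -1.0000
    outer loop
      vertex 0.04 7.53 0.00
      vertex 1.14 12.58 0.00
      vertex 16.68 9.19 0.00
    endloop
  endfacet
  facet normal 0.0000 0.0000 -1.0000
    outer loop
      vertex 2.12 2.80 0.00
      vertex 0.04 7.53 0.00
      vertex 16.68 9.19 0.00
    endloop
  endfacet
  facet normal 0.0000 0.0000 -1.0000
    outer loop
      vertex 6.58 0.19 0.00
      vertex 2.12 2.80 0.00
      vertex 16.68 9.19 0.00
    endloop
  endfacet
  facet normal 0.0000 0.0000 -1.0000
    outer loop
      vertex 11.72 0.70 0.00
      vertex 6.58 0.19 0.00
      vertex 16.68 9.19 0.00
    endloop
  endfacet
  facet normal 0.0000 0.0000 -1.0000
    outer loop
      vertex 15.58 4.14 0.00
      vertex 11.72 0.70 0.00
      vertex 16.68 9.19 0.00
    endloop
  endfacet
  facet normal 0.0000 0.0000 1.0000
    outer loop
      vertex 16.68 9.19 16.78
      vertex 14.60 13.92 16.78
      vertex 10.14 16.53 16.78
    endloop
  endfacet
  facet normal 0.0000 0.0000 1.0000
    outer loop
      vertex 16.68 9.19 16.78
      vertex 10.14 16.53 16.78
      vertex 5.00 16.02 16.78
    endloop
  endfacet
  facet normal 0.0000 0.0000 1.0000
    outer loop
      vertex 16.68 9.19 16.78
      vertex 5.00 16.02 16.78
      vertex 1.14 12.58 16.78
    endloop
  endfacet
  facet normal 0.0000 0.0000 1.0000
    outer loop
      vertex 16.68 9.19 16.78
      vertex 1.14 12.58 16.78
      vertex 0.04 7.53 16.78
    endloop
  endfacet
  facet normal 0.0000 0.0000 1.0000
    outer loop
      vertex 16.68 9.19 16.78
      vertex 0.04 7.53 16.78
      vertex 2.12 2.80 16.78
    endloop
  endfacet
  facet normal 0.0000 0.0000 1.0000
    outer loop
      vertex 16.68 9.19 16.78
      vertex 2.12 2.80 16.78
      vertex 6.58 0.19 16.78
    endloop
  endfacet
  facet normal 0.0000 0.0000 1.0000
    outer loop
      vertex 16.68 9.19 16.78
      vertex 6.58 0.19 16.78
      vertex 11.72 0.70 16.78
    endloop
  endfacet
  facet normal 0.0000 0.0000 1.0000
    outer loop
      vertex 16.68 9.19 16.78
      vertex 11.72 0.70 16.78
      vertex 15.58 4.14 16.78
    endloop
  endfacet
  facet normal 0.9154 0.4025 0.0000
    outer loop
      vertex 16.68 9.19 0.00
      vertex 14.60 13.92 0.00
      vertex 14.60 13.92 16.78
    endloop
  endfacet
  facet normal 0.9154 0.4025 0.0000
    outer loop
      vertex 16.68 9.19 0.00
      vertex 14.60 13.92 16.78
      vertex 16.68 9.19 16.78
    endloop
  endfacet
  facet normal 0.5051 0.8631 0.0000
    outer loop
      vertex 14.60 13.92 0.00
      vertex 10.14 16.53 0.00
      vertex 10.14 16.53 16.78
    endloop
  endfacet
  facet normal 0.5051 0.8631 0.0000
    outer loop
      vertex 14.60 13.92 0.00
      vertex 10.14 16.53 16.78
      vertex 14.60 13.92 16.78
    endloop
  endfacet
  facet normal -0.0987 0.9951 0.0000
    outer loop
      vertex 10.14 16.53 0.00
      vertex 5.00 16.02 0.00
      vertex 5.00 16.02 16.78
    endloop
  endfacet
  facet normal -0.0987 0.9951 0.0000
    outer loop
      vertex 10.14 16.53 0.00
      vertex 5.00 16.02 16.78
      vertex 10.14 16.53 16.78
    endloop
  endfacet
  facet normal -0.6653 0.7466 0.0000
    outer loop
      vertex 5.00 16.02 0.00
      vertex 1.14 12.58 0.00
      vertex 1.14 12.58 16.78
    endloop
  endfacet
  facet normal -0.6653 0.7466 0.0000
    outer loop
      vertex 5.00 16.02 0.00
      vertex 1.14 12.58 16.78
      vertex 5.00 16.02 16.78
    endloop
  endfacet
  facet normal -0.9771 0.2128 0.0000
    outer loop
      vertex 1.14 12.58 0.00
      vertex 0.04 7.53 0.00
      vertex 0.04 7.53 16.78
    endloop
  endfacet
  facet normal -0.9771 0.2128 0.0000
    outer loop
      vertex 1.14 12.58 0.00
      vertex 0.04 7.53 16.78
      vertex 1.14 12.58 16.78
    endloop
  endfacet
  facet normal -0.9154 -0.4025 0.0000
    outer loop
      vertex 0.04 7.53 0.00
      vertex 2.12 2.80 0.00
      vertex 2.12 2.80 16.78
    endloop
  endfacet
  facet normal -0.9154 -0.4025 0.0000
    outer loop
      vertex 0.04 7.53 0.00
      vertex 2.12 2.80 16.78
      vertex 0.04 7.53 16.78
    endloop
  endfacet
  facet normal -0.5051 -0.8631 0.0000
    outer loop
      vertex 2.12 2.80 0.00
      vertex 6.58 0.19 0.00
      vertex 6.58 0.19 16.78
    endloop
  endfacet
  facet normal -0.5051 -0.8631 0.0000
    outer loop
      vertex 2.12 2.80 0.00
      vertex 6.58 0.19 16.78
      vertex 2.12 2.80 16.78
    endloop
  endfacet
  facet normal 0.0987 -0.9951 0.0000
    outer loop
      vertex 6.58 0.19 0.00
      vertex 11.72 0.70 0.00
      vertex 11.72 0.70 16.78
    endloop
  endfacet
  facet normal 0.0987 -0.9951 0.0000
    outer loop
      vertex 6.58 0.19 0.00
      vertex 11.72 0.70 16.78
      vertex 6.58 0.19 16.78
    endloop
  endfacet
  facet normal 0.6653 -0.7466 0.0000
    outer loop
      vertex 11.72 0.70 0.00
      vertex 15.58 4.14 0.00
      vertex 15.58 4.14 16.78
    endloop
  endfacet
  facet normal 0.6653 -0.7466 0.0000
    outer loop
      vertex 11.72 0.70 0.00
      vertex 15.58 4.14 16.78
      vertex 11.72 0.70 16.78
    endloop
  endfacet
  facet normal 0.9771 -0.2128 0.0000
    outer loop
      vertex 15.58 4.14 0.00
      vertex 16.68 9.19 0.00
      vertex 16.68 9.19 16.78
    endloop
  endfacet
  facet normal 0.9771 -0.2128 0.0000
    outer loop
      vertex 15.58 4.14 0.00
      vertex 16.68 9.19 16.78
      vertex 15.58 4.14 16.78
    endloop
  endfacet
endsolid part

The G0 Z moves step by Δz≈5.59 mm. Every layer's G1 loop is the same polygon, so the solid is a straight extrusion of it from z=0 to z≈16.8. Closing with flat bottom and top caps and triangulating gives 36 facets — a regular 10-sided prism (a cylinder approximated with 10 flat sides), circumscribed radius ≈ 8.36 mm, height ≈ 16.8 mm.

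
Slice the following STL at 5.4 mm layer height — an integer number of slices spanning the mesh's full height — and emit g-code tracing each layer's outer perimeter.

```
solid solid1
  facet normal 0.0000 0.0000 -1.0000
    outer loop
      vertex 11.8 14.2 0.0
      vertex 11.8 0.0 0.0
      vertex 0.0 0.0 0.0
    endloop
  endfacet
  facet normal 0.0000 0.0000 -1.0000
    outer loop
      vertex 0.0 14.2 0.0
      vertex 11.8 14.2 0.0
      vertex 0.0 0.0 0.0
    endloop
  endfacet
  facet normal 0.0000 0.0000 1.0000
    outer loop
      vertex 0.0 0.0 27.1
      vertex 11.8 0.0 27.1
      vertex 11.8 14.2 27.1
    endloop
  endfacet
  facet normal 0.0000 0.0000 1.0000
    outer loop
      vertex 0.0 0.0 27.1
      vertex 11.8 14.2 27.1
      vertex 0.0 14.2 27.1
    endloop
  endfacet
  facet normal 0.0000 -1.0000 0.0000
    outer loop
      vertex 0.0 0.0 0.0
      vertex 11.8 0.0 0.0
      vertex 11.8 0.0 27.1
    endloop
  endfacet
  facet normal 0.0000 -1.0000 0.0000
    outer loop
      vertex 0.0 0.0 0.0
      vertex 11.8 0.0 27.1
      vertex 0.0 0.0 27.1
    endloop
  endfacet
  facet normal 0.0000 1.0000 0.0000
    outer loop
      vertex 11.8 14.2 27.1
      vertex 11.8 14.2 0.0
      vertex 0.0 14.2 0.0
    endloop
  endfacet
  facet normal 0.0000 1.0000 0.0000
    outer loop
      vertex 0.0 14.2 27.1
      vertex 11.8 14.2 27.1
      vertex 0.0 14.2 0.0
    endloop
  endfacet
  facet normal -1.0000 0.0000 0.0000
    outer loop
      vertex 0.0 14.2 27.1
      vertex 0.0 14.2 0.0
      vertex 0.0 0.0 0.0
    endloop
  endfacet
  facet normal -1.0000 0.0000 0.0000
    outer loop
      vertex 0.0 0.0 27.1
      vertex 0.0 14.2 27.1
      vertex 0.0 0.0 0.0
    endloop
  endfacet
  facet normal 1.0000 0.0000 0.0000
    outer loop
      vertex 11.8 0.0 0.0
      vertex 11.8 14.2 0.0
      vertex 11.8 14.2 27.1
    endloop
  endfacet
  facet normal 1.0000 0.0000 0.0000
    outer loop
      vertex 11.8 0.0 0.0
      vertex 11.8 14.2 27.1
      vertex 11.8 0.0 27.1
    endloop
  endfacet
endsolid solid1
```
; perimeter-only toolpath
G21 ; units = mm
G90 ; absolute positioning
G28 ; home
; layer 1
G0 Z5.4
G0 X0.0 Y0.0
G1 X11.8 Y0.0
G1 X11.8 Y14.2
G1 X0.0 Y14.2
G1 X0.0 Y0.0
; layer 2
G0 Z10.8
G0 X0.0 Y0.0
G1 X11.8 Y0.0
G1 X11.8 Y14.2
G1 X0.0 Y14.2
G1 X0.0 Y0.0
; layer 3
G0 Z16.3
G0 X0.0 Y0.0
G1 X11.8 Y0.0
G1 X11.8 Y14.2
G1 X0.0 Y14.2
G1 X0.0 Y0.0
; layer 4
G0 Z21.7
G0 X0.0 Y0.0
G1 X11.8 Y0.0
G1 X11.8 Y14.2
G1 X0.0 Y14.2
G1 X0.0 Y0.0
; layer 5
G0 Z27.1
G0 X0.0 Y0.0
G1 X11.8 Y0.0
G1 X11.8 Y14.2
G1 X0.0 Y14.2
G1 X0.0 Y0.0
M2 ; end

The solid is a rectangular box, roughly 11.8 × 14.2 mm footprint and 27.1 mm tall. Slicing at Δz = 5.4 mm — 5 equal slices spanning the solid's height, so layer i sits at z = i·h/5 — gives 5 non-empty perimeters. Each is a 4-segment closed polygon; G0 lifts to the layer z and rapids to the start vertex, then G1 traces the edges.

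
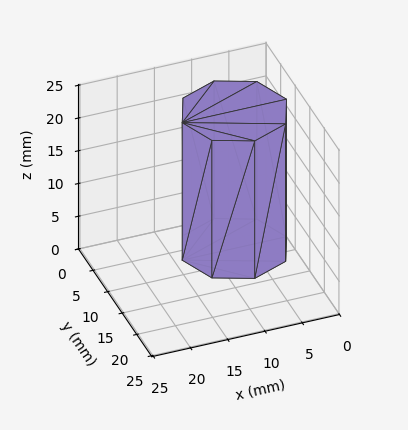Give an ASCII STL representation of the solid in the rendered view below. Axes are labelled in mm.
Reading the render: the shape is a regular 8-sided prism (a cylinder approximated with 8 flat sides), circumscribed radius ≈ 7 mm, height ≈ 21 mm (dimensions read to the nearest mm from the axis ticks). For the STL, each face is triangulated and given an outward normal.

solid part
  facet normal 0.0000 0.0000 -1.0000
    outer loop
      vertex 7.000 14.000 0.000
      vertex 11.950 11.950 0.000
      vertex 14.000 7.000 0.000
    endloop
  endfacet
  facet normal 0.0000 0.0000 -1.0000
    outer loop
      vertex 2.050 11.950 0.000
      vertex 7.000 14.000 0.000
      vertex 14.000 7.000 0.000
    endloop
  endfacet
  facet normal 0.0000 0.0000 -1.0000
    outer loop
      vertex 0.000 7.000 0.000
      vertex 2.050 11.950 0.000
      vertex 14.000 7.000 0.000
    endloop
  endfacet
  facet normal 0.0000 0.0000 -1.0000
    outer loop
      vertex 2.050 2.050 0.000
      vertex 0.000 7.000 0.000
      vertex 14.000 7.000 0.000
    endloop
  endfacet
  facet normal 0.0000 0.0000 -1.0000
    outer loop
      vertex 7.000 0.000 0.000
      vertex 2.050 2.050 0.000
      vertex 14.000 7.000 0.000
    endloop
  endfacet
  facet normal 0.0000 0.0000 -1.0000
    outer loop
      vertex 11.950 2.050 0.000
      vertex 7.000 0.000 0.000
      vertex 14.000 7.000 0.000
    endloop
  endfacet
  facet normal 0.0000 0.0000 1.0000
    outer loop
      vertex 14.000 7.000 21.000
      vertex 11.950 11.950 21.000
      vertex 7.000 14.000 21.000
    endloop
  endfacet
  facet normal 0.0000 0.0000 1.0000
    outer loop
      vertex 14.000 7.000 21.000
      vertex 7.000 14.000 21.000
      vertex 2.050 11.950 21.000
    endloop
  endfacet
  facet normal 0.0000 0.0000 1.0000
    outer loop
      vertex 14.000 7.000 21.000
      vertex 2.050 11.950 21.000
      vertex 0.000 7.000 21.000
    endloop
  endfacet
  facet normal 0.0000 0.0000 1.0000
    outer loop
      vertex 14.000 7.000 21.000
      vertex 0.000 7.000 21.000
      vertex 2.050 2.050 21.000
    endloop
  endfacet
  facet normal 0.0000 0.0000 1.0000
    outer loop
      vertex 14.000 7.000 21.000
      vertex 2.050 2.050 21.000
      vertex 7.000 0.000 21.000
    endloop
  endfacet
  facet normal 0.0000 0.0000 1.0000
    outer loop
      vertex 14.000 7.000 21.000
      vertex 7.000 0.000 21.000
      vertex 11.950 2.050 21.000
    endloop
  endfacet
  facet normal 0.9239 0.3826 0.0000
    outer loop
      vertex 14.000 7.000 0.000
      vertex 11.950 11.950 0.000
      vertex 11.950 11.950 21.000
    endloop
  endfacet
  facet normal 0.9239 0.3826 0.0000
    outer loop
      vertex 14.000 7.000 0.000
      vertex 11.950 11.950 21.000
      vertex 14.000 7.000 21.000
    endloop
  endfacet
  facet normal 0.3826 0.9239 0.0000
    outer loop
      vertex 11.950 11.950 0.000
      vertex 7.000 14.000 0.000
      vertex 7.000 14.000 21.000
    endloop
  endfacet
  facet normal 0.3826 0.9239 0.0000
    outer loop
      vertex 11.950 11.950 0.000
      vertex 7.000 14.000 21.000
      vertex 11.950 11.950 21.000
    endloop
  endfacet
  facet normal -0.3826 0.9239 0.0000
    outer loop
      vertex 7.000 14.000 0.000
      vertex 2.050 11.950 0.000
      vertex 2.050 11.950 21.000
    endloop
  endfacet
  facet normal -0.3826 0.9239 0.0000
    outer loop
      vertex 7.000 14.000 0.000
      vertex 2.050 11.950 21.000
      vertex 7.000 14.000 21.000
    endloop
  endfacet
  facet normal -0.9239 0.3826 0.0000
    outer loop
      vertex 2.050 11.950 0.000
      vertex 0.000 7.000 0.000
      vertex 0.000 7.000 21.000
    endloop
  endfacet
  facet normal -0.9239 0.3826 0.0000
    outer loop
      vertex 2.050 11.950 0.000
      vertex 0.000 7.000 21.000
      vertex 2.050 11.950 21.000
    endloop
  endfacet
  facet normal -0.9239 -0.3826 0.0000
    outer loop
      vertex 0.000 7.000 0.000
      vertex 2.050 2.050 0.000
      vertex 2.050 2.050 21.000
    endloop
  endfacet
  facet normal -0.9239 -0.3826 0.0000
    outer loop
      vertex 0.000 7.000 0.000
      vertex 2.050 2.050 21.000
      vertex 0.000 7.000 21.000
    endloop
  endfacet
  facet normal -0.3826 -0.9239 0.0000
    outer loop
      vertex 2.050 2.050 0.000
      vertex 7.000 0.000 0.000
      vertex 7.000 0.000 21.000
    endloop
  endfacet
  facet normal -0.3826 -0.9239 0.0000
    outer loop
      vertex 2.050 2.050 0.000
      vertex 7.000 0.000 21.000
      vertex 2.050 2.050 21.000
    endloop
  endfacet
  facet normal 0.3826 -0.9239 0.0000
    outer loop
      vertex 7.000 0.000 0.000
      vertex 11.950 2.050 0.000
      vertex 11.950 2.050 21.000
    endloop
  endfacet
  facet normal 0.3826 -0.9239 0.0000
    outer loop
      vertex 7.000 0.000 0.000
      vertex 11.950 2.050 21.000
      vertex 7.000 0.000 21.000
    endloop
  endfacet
  facet normal 0.9239 -0.3826 0.0000
    outer loop
      vertex 11.950 2.050 0.000
      vertex 14.000 7.000 0.000
      vertex 14.000 7.000 21.000
    endloop
  endfacet
  facet normal 0.9239 -0.3826 0.0000
    outer loop
      vertex 11.950 2.050 0.000
      vertex 14.000 7.000 21.000
      vertex 11.950 2.050 21.000
    endloop
  endfacet
endsolid part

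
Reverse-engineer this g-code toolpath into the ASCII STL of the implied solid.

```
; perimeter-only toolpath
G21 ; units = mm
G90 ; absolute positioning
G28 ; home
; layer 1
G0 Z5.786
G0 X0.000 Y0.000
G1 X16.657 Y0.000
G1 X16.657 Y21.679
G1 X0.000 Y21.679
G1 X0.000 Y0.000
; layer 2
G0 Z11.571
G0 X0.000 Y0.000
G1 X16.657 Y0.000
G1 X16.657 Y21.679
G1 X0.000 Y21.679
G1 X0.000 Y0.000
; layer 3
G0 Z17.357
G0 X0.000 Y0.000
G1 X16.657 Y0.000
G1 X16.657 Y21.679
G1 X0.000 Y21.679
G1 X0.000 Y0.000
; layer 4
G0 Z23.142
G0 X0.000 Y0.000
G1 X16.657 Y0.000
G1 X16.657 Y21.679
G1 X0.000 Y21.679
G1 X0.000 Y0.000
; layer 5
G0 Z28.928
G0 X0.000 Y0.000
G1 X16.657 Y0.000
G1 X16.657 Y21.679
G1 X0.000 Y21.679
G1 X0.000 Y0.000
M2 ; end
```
solid part
  facet normal 0.0000 0.0000 -1.0000
    outer loop
      vertex 16.657 21.679 0.000
      vertex 16.657 0.000 0.000
      vertex 0.000 0.000 0.000
    endloop
  endfacet
  facet normal 0.0000 0.0000 -1.0000
    outer loop
      vertex 0.000 21.679 0.000
      vertex 16.657 21.679 0.000
      vertex 0.000 0.000 0.000
    endloop
  endfacet
  facet normal 0.0000 0.0000 1.0000
    outer loop
      vertex 0.000 0.000 28.928
      vertex 16.657 0.000 28.928
      vertex 16.657 21.679 28.928
    endloop
  endfacet
  facet normal 0.0000 0.0000 1.0000
    outer loop
      vertex 0.000 0.000 28.928
      vertex 16.657 21.679 28.928
      vertex 0.000 21.679 28.928
    endloop
  endfacet
  facet normal 0.0000 -1.0000 0.0000
    outer loop
      vertex 0.000 0.000 0.000
      vertex 16.657 0.000 0.000
      vertex 16.657 0.000 28.928
    endloop
  endfacet
  facet normal 0.0000 -1.0000 0.0000
    outer loop
      vertex 0.000 0.000 0.000
      vertex 16.657 0.000 28.928
      vertex 0.000 0.000 28.928
    endloop
  endfacet
  facet normal 0.0000 1.0000 0.0000
    outer loop
      vertex 16.657 21.679 28.928
      vertex 16.657 21.679 0.000
      vertex 0.000 21.679 0.000
    endloop
  endfacet
  facet normal 0.0000 1.0000 0.0000
    outer loop
      vertex 0.000 21.679 28.928
      vertex 16.657 21.679 28.928
      vertex 0.000 21.679 0.000
    endloop
  endfacet
  facet normal -1.0000 0.0000 0.0000
    outer loop
      vertex 0.000 21.679 28.928
      vertex 0.000 21.679 0.000
      vertex 0.000 0.000 0.000
    endloop
  endfacet
  facet normal -1.0000 0.0000 0.0000
    outer loop
      vertex 0.000 0.000 28.928
      vertex 0.000 21.679 28.928
      vertex 0.000 0.000 0.000
    endloop
  endfacet
  facet normal 1.0000 0.0000 0.0000
    outer loop
      vertex 16.657 0.000 0.000
      vertex 16.657 21.679 0.000
      vertex 16.657 21.679 28.928
    endloop
  endfacet
  facet normal 1.0000 0.0000 0.0000
    outer loop
      vertex 16.657 0.000 0.000
      vertex 16.657 21.679 28.928
      vertex 16.657 0.000 28.928
    endloop
  endfacet
endsolid part

The G0 Z moves step by Δz≈5.786 mm. Every layer's G1 loop is the same polygon, so the solid is a straight extrusion of it from z=0 to z≈28.9. Closing with flat bottom and top caps and triangulating gives 12 facets — a rectangular box, roughly 16.7 × 21.7 mm footprint and 28.9 mm tall.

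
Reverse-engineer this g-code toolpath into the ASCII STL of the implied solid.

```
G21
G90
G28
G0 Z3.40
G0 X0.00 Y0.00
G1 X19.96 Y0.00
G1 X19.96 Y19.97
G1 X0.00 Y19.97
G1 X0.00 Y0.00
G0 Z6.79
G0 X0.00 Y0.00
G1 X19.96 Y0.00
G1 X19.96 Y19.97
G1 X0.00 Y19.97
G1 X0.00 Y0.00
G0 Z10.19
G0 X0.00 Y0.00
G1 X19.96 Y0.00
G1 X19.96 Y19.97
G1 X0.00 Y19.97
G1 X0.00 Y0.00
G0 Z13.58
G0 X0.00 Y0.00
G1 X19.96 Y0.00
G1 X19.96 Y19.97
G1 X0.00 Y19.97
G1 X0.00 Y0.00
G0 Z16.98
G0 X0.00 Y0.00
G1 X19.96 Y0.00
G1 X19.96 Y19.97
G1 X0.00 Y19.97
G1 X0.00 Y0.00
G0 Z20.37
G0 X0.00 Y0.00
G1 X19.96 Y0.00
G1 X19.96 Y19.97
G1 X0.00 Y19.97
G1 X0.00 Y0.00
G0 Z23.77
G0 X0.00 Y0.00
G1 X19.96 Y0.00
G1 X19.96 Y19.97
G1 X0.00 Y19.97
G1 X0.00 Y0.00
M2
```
solid part
  facet normal 0.0000 0.0000 -1.0000
    outer loop
      vertex 19.96 19.97 0.00
      vertex 19.96 0.00 0.00
      vertex 0.00 0.00 0.00
    endloop
  endfacet
  facet normal 0.0000 0.0000 -1.0000
    outer loop
      vertex 0.00 19.97 0.00
      vertex 19.96 19.97 0.00
      vertex 0.00 0.00 0.00
    endloop
  endfacet
  facet normal 0.0000 0.0000 1.0000
    outer loop
      vertex 0.00 0.00 23.77
      vertex 19.96 0.00 23.77
      vertex 19.96 19.97 23.77
    endloop
  endfacet
  facet normal 0.0000 0.0000 1.0000
    outer loop
      vertex 0.00 0.00 23.77
      vertex 19.96 19.97 23.77
      vertex 0.00 19.97 23.77
    endloop
  endfacet
  facet normal 0.0000 -1.0000 0.0000
    outer loop
      vertex 0.00 0.00 0.00
      vertex 19.96 0.00 0.00
      vertex 19.96 0.00 23.77
    endloop
  endfacet
  facet normal 0.0000 -1.0000 0.0000
    outer loop
      vertex 0.00 0.00 0.00
      vertex 19.96 0.00 23.77
      vertex 0.00 0.00 23.77
    endloop
  endfacet
  facet normal 0.0000 1.0000 0.0000
    outer loop
      vertex 19.96 19.97 23.77
      vertex 19.96 19.97 0.00
      vertex 0.00 19.97 0.00
    endloop
  endfacet
  facet normal 0.0000 1.0000 0.0000
    outer loop
      vertex 0.00 19.97 23.77
      vertex 19.96 19.97 23.77
      vertex 0.00 19.97 0.00
    endloop
  endfacet
  facet normal -1.0000 0.0000 0.0000
    outer loop
      vertex 0.00 19.97 23.77
      vertex 0.00 19.97 0.00
      vertex 0.00 0.00 0.00
    endloop
  endfacet
  facet normal -1.0000 0.0000 0.0000
    outer loop
      vertex 0.00 0.00 23.77
      vertex 0.00 19.97 23.77
      vertex 0.00 0.00 0.00
    endloop
  endfacet
  facet normal 1.0000 0.0000 0.0000
    outer loop
      vertex 19.96 0.00 0.00
      vertex 19.96 19.97 0.00
      vertex 19.96 19.97 23.77
    endloop
  endfacet
  facet normal 1.0000 0.0000 0.0000
    outer loop
      vertex 19.96 0.00 0.00
      vertex 19.96 19.97 23.77
      vertex 19.96 0.00 23.77
    endloop
  endfacet
endsolid part

The G0 Z moves step by Δz≈3.40 mm. Every layer's G1 loop is the same polygon, so the solid is a straight extrusion of it from z=0 to z≈23.8. Closing with flat bottom and top caps and triangulating gives 12 facets — a rectangular box, roughly 20 × 20 mm footprint and 23.8 mm tall.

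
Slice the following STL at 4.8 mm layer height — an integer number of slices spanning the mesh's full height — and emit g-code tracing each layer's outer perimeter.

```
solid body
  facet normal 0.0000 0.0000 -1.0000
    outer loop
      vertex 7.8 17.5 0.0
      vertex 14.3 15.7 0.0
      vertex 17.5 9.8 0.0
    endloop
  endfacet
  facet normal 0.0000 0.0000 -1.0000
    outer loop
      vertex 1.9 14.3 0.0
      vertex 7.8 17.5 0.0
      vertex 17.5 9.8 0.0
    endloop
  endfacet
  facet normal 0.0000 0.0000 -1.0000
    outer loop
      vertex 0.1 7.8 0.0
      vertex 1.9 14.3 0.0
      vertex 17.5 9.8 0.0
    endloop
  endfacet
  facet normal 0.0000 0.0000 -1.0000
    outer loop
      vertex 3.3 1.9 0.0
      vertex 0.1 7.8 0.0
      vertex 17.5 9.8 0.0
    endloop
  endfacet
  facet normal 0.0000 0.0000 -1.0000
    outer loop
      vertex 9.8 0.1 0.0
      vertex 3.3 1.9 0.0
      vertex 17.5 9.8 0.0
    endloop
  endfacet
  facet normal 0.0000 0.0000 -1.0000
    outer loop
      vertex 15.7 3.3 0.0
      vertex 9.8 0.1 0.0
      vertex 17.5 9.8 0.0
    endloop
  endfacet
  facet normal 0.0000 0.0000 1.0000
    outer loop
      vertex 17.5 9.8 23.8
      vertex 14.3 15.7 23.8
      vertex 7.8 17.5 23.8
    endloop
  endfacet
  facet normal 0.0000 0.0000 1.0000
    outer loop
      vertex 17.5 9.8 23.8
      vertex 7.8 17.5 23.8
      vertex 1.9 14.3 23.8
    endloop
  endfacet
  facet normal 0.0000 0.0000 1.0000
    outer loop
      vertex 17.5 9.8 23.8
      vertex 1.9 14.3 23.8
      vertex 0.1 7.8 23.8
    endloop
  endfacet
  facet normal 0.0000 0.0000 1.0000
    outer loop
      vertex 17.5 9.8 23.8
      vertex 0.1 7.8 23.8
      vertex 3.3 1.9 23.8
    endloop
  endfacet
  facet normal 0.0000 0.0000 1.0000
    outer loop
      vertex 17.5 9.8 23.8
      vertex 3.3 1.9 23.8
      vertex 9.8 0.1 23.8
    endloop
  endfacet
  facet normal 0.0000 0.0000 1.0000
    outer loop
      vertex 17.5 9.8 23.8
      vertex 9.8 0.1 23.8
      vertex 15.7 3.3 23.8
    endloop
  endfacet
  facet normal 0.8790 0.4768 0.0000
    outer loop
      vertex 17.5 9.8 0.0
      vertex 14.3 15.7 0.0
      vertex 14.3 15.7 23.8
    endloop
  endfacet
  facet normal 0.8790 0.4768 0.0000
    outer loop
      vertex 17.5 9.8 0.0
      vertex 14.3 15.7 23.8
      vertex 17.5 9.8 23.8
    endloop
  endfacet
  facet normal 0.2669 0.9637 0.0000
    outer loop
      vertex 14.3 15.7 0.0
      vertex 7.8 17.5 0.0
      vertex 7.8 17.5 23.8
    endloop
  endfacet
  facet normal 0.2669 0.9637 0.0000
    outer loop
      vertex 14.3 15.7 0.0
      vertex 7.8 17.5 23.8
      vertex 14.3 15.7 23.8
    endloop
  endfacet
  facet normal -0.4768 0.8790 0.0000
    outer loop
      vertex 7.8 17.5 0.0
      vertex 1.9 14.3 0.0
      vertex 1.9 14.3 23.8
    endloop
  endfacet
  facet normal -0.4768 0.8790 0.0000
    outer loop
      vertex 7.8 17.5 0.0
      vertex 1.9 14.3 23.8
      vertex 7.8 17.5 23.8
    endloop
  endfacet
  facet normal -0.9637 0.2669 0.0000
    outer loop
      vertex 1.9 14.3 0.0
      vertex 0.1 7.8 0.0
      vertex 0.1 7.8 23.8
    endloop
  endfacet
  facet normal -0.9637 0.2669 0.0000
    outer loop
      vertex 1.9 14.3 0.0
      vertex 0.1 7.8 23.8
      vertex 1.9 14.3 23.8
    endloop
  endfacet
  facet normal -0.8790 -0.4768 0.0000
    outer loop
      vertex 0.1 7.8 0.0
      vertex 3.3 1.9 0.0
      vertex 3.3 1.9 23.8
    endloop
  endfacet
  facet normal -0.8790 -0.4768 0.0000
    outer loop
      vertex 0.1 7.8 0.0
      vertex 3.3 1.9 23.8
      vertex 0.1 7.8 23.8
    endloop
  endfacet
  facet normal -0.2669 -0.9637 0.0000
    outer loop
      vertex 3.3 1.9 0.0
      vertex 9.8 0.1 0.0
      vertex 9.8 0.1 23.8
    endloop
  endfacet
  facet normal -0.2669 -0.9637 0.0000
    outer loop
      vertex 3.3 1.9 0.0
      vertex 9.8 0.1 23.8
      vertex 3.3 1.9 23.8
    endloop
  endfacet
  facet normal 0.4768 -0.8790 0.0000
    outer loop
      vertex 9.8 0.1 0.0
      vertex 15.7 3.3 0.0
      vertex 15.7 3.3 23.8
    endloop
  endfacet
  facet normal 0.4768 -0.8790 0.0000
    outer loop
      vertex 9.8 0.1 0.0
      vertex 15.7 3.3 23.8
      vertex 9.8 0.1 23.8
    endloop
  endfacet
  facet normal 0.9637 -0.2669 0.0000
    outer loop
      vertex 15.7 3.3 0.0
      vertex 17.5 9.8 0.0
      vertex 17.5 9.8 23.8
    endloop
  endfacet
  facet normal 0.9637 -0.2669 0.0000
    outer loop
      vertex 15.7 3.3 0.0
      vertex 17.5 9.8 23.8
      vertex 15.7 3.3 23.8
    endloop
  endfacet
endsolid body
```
; perimeter-only toolpath
G21 ; units = mm
G90 ; absolute positioning
G28 ; home
; layer 1
G0 Z4.8
G0 X17.5 Y9.8
G1 X14.3 Y15.7
G1 X7.8 Y17.5
G1 X1.9 Y14.3
G1 X0.1 Y7.8
G1 X3.3 Y1.9
G1 X9.8 Y0.1
G1 X15.7 Y3.3
G1 X17.5 Y9.8
; layer 2
G0 Z9.5
G0 X17.5 Y9.8
G1 X14.3 Y15.7
G1 X7.8 Y17.5
G1 X1.9 Y14.3
G1 X0.1 Y7.8
G1 X3.3 Y1.9
G1 X9.8 Y0.1
G1 X15.7 Y3.3
G1 X17.5 Y9.8
; layer 3
G0 Z14.3
G0 X17.5 Y9.8
G1 X14.3 Y15.7
G1 X7.8 Y17.5
G1 X1.9 Y14.3
G1 X0.1 Y7.8
G1 X3.3 Y1.9
G1 X9.8 Y0.1
G1 X15.7 Y3.3
G1 X17.5 Y9.8
; layer 4
G0 Z19.0
G0 X17.5 Y9.8
G1 X14.3 Y15.7
G1 X7.8 Y17.5
G1 X1.9 Y14.3
G1 X0.1 Y7.8
G1 X3.3 Y1.9
G1 X9.8 Y0.1
G1 X15.7 Y3.3
G1 X17.5 Y9.8
; layer 5
G0 Z23.8
G0 X17.5 Y9.8
G1 X14.3 Y15.7
G1 X7.8 Y17.5
G1 X1.9 Y14.3
G1 X0.1 Y7.8
G1 X3.3 Y1.9
G1 X9.8 Y0.1
G1 X15.7 Y3.3
G1 X17.5 Y9.8
M2 ; end

The solid is a regular 8-sided prism (a cylinder approximated with 8 flat sides), circumscribed radius ≈ 8.8 mm, height ≈ 23.8 mm. Slicing at Δz = 4.8 mm — 5 equal slices spanning the solid's height, so layer i sits at z = i·h/5 — gives 5 non-empty perimeters. Each is a 8-segment closed polygon; G0 lifts to the layer z and rapids to the start vertex, then G1 traces the edges.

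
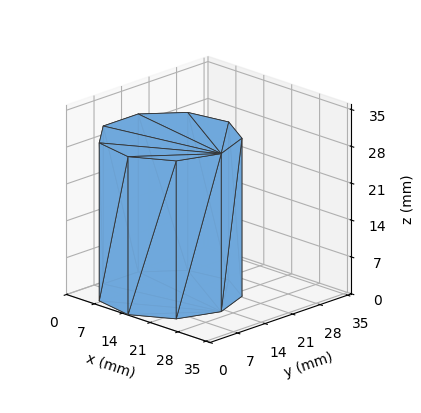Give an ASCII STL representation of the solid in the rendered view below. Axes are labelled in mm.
Reading the render: the shape is a regular 9-sided prism (a cylinder approximated with 9 flat sides), circumscribed radius ≈ 13 mm, height ≈ 30 mm (dimensions read to the nearest mm from the axis ticks). For the STL, each face is triangulated and given an outward normal.

solid part
  facet normal 0.0000 0.0000 -1.0000
    outer loop
      vertex 15.257 25.803 0.000
      vertex 22.959 21.356 0.000
      vertex 26.000 13.000 0.000
    endloop
  endfacet
  facet normal 0.0000 0.0000 -1.0000
    outer loop
      vertex 6.500 24.258 0.000
      vertex 15.257 25.803 0.000
      vertex 26.000 13.000 0.000
    endloop
  endfacet
  facet normal 0.0000 0.0000 -1.0000
    outer loop
      vertex 0.784 17.446 0.000
      vertex 6.500 24.258 0.000
      vertex 26.000 13.000 0.000
    endloop
  endfacet
  facet normal 0.0000 0.0000 -1.0000
    outer loop
      vertex 0.784 8.554 0.000
      vertex 0.784 17.446 0.000
      vertex 26.000 13.000 0.000
    endloop
  endfacet
  facet normal 0.0000 0.0000 -1.0000
    outer loop
      vertex 6.500 1.742 0.000
      vertex 0.784 8.554 0.000
      vertex 26.000 13.000 0.000
    endloop
  endfacet
  facet normal 0.0000 0.0000 -1.0000
    outer loop
      vertex 15.257 0.197 0.000
      vertex 6.500 1.742 0.000
      vertex 26.000 13.000 0.000
    endloop
  endfacet
  facet normal 0.0000 0.0000 -1.0000
    outer loop
      vertex 22.959 4.644 0.000
      vertex 15.257 0.197 0.000
      vertex 26.000 13.000 0.000
    endloop
  endfacet
  facet normal 0.0000 0.0000 1.0000
    outer loop
      vertex 26.000 13.000 30.000
      vertex 22.959 21.356 30.000
      vertex 15.257 25.803 30.000
    endloop
  endfacet
  facet normal 0.0000 0.0000 1.0000
    outer loop
      vertex 26.000 13.000 30.000
      vertex 15.257 25.803 30.000
      vertex 6.500 24.258 30.000
    endloop
  endfacet
  facet normal 0.0000 0.0000 1.0000
    outer loop
      vertex 26.000 13.000 30.000
      vertex 6.500 24.258 30.000
      vertex 0.784 17.446 30.000
    endloop
  endfacet
  facet normal 0.0000 0.0000 1.0000
    outer loop
      vertex 26.000 13.000 30.000
      vertex 0.784 17.446 30.000
      vertex 0.784 8.554 30.000
    endloop
  endfacet
  facet normal 0.0000 0.0000 1.0000
    outer loop
      vertex 26.000 13.000 30.000
      vertex 0.784 8.554 30.000
      vertex 6.500 1.742 30.000
    endloop
  endfacet
  facet normal 0.0000 0.0000 1.0000
    outer loop
      vertex 26.000 13.000 30.000
      vertex 6.500 1.742 30.000
      vertex 15.257 0.197 30.000
    endloop
  endfacet
  facet normal 0.0000 0.0000 1.0000
    outer loop
      vertex 26.000 13.000 30.000
      vertex 15.257 0.197 30.000
      vertex 22.959 4.644 30.000
    endloop
  endfacet
  facet normal 0.9397 0.3420 0.0000
    outer loop
      vertex 26.000 13.000 0.000
      vertex 22.959 21.356 0.000
      vertex 22.959 21.356 30.000
    endloop
  endfacet
  facet normal 0.9397 0.3420 0.0000
    outer loop
      vertex 26.000 13.000 0.000
      vertex 22.959 21.356 30.000
      vertex 26.000 13.000 30.000
    endloop
  endfacet
  facet normal 0.5000 0.8660 0.0000
    outer loop
      vertex 22.959 21.356 0.000
      vertex 15.257 25.803 0.000
      vertex 15.257 25.803 30.000
    endloop
  endfacet
  facet normal 0.5000 0.8660 0.0000
    outer loop
      vertex 22.959 21.356 0.000
      vertex 15.257 25.803 30.000
      vertex 22.959 21.356 30.000
    endloop
  endfacet
  facet normal -0.1737 0.9848 0.0000
    outer loop
      vertex 15.257 25.803 0.000
      vertex 6.500 24.258 0.000
      vertex 6.500 24.258 30.000
    endloop
  endfacet
  facet normal -0.1737 0.9848 0.0000
    outer loop
      vertex 15.257 25.803 0.000
      vertex 6.500 24.258 30.000
      vertex 15.257 25.803 30.000
    endloop
  endfacet
  facet normal -0.7660 0.6428 0.0000
    outer loop
      vertex 6.500 24.258 0.000
      vertex 0.784 17.446 0.000
      vertex 0.784 17.446 30.000
    endloop
  endfacet
  facet normal -0.7660 0.6428 0.0000
    outer loop
      vertex 6.500 24.258 0.000
      vertex 0.784 17.446 30.000
      vertex 6.500 24.258 30.000
    endloop
  endfacet
  facet normal -1.0000 0.0000 0.0000
    outer loop
      vertex 0.784 17.446 0.000
      vertex 0.784 8.554 0.000
      vertex 0.784 8.554 30.000
    endloop
  endfacet
  facet normal -1.0000 0.0000 0.0000
    outer loop
      vertex 0.784 17.446 0.000
      vertex 0.784 8.554 30.000
      vertex 0.784 17.446 30.000
    endloop
  endfacet
  facet normal -0.7660 -0.6428 0.0000
    outer loop
      vertex 0.784 8.554 0.000
      vertex 6.500 1.742 0.000
      vertex 6.500 1.742 30.000
    endloop
  endfacet
  facet normal -0.7660 -0.6428 0.0000
    outer loop
      vertex 0.784 8.554 0.000
      vertex 6.500 1.742 30.000
      vertex 0.784 8.554 30.000
    endloop
  endfacet
  facet normal -0.1737 -0.9848 0.0000
    outer loop
      vertex 6.500 1.742 0.000
      vertex 15.257 0.197 0.000
      vertex 15.257 0.197 30.000
    endloop
  endfacet
  facet normal -0.1737 -0.9848 0.0000
    outer loop
      vertex 6.500 1.742 0.000
      vertex 15.257 0.197 30.000
      vertex 6.500 1.742 30.000
    endloop
  endfacet
  facet normal 0.5000 -0.8660 0.0000
    outer loop
      vertex 15.257 0.197 0.000
      vertex 22.959 4.644 0.000
      vertex 22.959 4.644 30.000
    endloop
  endfacet
  facet normal 0.5000 -0.8660 0.0000
    outer loop
      vertex 15.257 0.197 0.000
      vertex 22.959 4.644 30.000
      vertex 15.257 0.197 30.000
    endloop
  endfacet
  facet normal 0.9397 -0.3420 0.0000
    outer loop
      vertex 22.959 4.644 0.000
      vertex 26.000 13.000 0.000
      vertex 26.000 13.000 30.000
    endloop
  endfacet
  facet normal 0.9397 -0.3420 0.0000
    outer loop
      vertex 22.959 4.644 0.000
      vertex 26.000 13.000 30.000
      vertex 22.959 4.644 30.000
    endloop
  endfacet
endsolid part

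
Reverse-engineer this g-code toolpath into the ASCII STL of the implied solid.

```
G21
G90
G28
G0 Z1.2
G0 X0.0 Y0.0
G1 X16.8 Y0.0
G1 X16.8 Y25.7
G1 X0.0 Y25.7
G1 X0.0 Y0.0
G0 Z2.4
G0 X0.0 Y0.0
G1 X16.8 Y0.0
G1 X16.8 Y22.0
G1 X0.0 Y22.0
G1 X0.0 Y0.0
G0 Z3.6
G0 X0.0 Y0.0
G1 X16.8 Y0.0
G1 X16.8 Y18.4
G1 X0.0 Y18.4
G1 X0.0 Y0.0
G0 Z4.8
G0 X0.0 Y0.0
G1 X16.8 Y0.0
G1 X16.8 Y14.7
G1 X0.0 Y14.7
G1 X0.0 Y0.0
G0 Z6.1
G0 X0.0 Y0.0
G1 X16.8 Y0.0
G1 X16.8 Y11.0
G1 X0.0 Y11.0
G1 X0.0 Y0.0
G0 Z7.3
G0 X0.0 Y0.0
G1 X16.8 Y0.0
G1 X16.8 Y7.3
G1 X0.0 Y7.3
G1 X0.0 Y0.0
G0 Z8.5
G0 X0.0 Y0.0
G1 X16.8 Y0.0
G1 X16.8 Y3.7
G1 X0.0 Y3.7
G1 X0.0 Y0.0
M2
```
solid part
  facet normal 0.0000 0.0000 -1.0000
    outer loop
      vertex 16.8 29.4 0.0
      vertex 16.8 0.0 0.0
      vertex 0.0 0.0 0.0
    endloop
  endfacet
  facet normal 0.0000 0.0000 -1.0000
    outer loop
      vertex 0.0 29.4 0.0
      vertex 16.8 29.4 0.0
      vertex 0.0 0.0 0.0
    endloop
  endfacet
  facet normal 0.0000 -1.0000 0.0000
    outer loop
      vertex 0.0 0.0 0.0
      vertex 16.8 0.0 0.0
      vertex 16.8 0.0 9.7
    endloop
  endfacet
  facet normal 0.0000 -1.0000 0.0000
    outer loop
      vertex 0.0 0.0 0.0
      vertex 16.8 0.0 9.7
      vertex 0.0 0.0 9.7
    endloop
  endfacet
  facet normal 0.0000 0.3133 0.9496
    outer loop
      vertex 0.0 0.0 9.7
      vertex 16.8 0.0 9.7
      vertex 16.8 29.4 0.0
    endloop
  endfacet
  facet normal 0.0000 0.3133 0.9496
    outer loop
      vertex 0.0 0.0 9.7
      vertex 16.8 29.4 0.0
      vertex 0.0 29.4 0.0
    endloop
  endfacet
  facet normal -1.0000 0.0000 0.0000
    outer loop
      vertex 0.0 0.0 9.7
      vertex 0.0 29.4 0.0
      vertex 0.0 0.0 0.0
    endloop
  endfacet
  facet normal 1.0000 0.0000 0.0000
    outer loop
      vertex 16.8 0.0 0.0
      vertex 16.8 29.4 0.0
      vertex 16.8 0.0 9.7
    endloop
  endfacet
endsolid part

The G0 Z moves step by Δz≈1.2 mm. The G1 loops shrink linearly with z, so the solid tapers from its base footprint up to z≈9.7. Closing with a flat bottom cap and the tapered top and triangulating gives 8 facets — a wedge (ramp): 16.8 × 29.4 mm base, rising to 9.7 mm along the y=0 edge and sloping linearly to z=0 at y=29.4.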